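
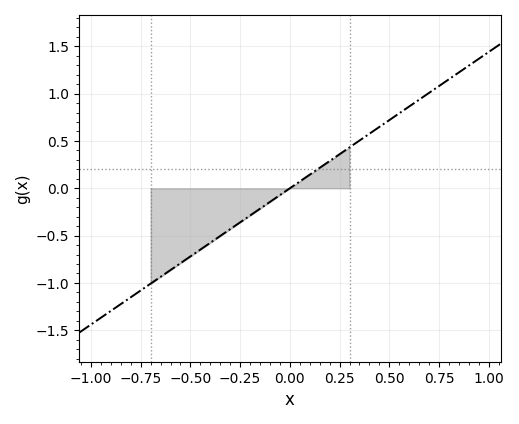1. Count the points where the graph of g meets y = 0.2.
1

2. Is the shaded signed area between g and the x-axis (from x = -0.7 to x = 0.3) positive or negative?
negative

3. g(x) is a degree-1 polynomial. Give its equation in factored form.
y = 1.44(x - 0)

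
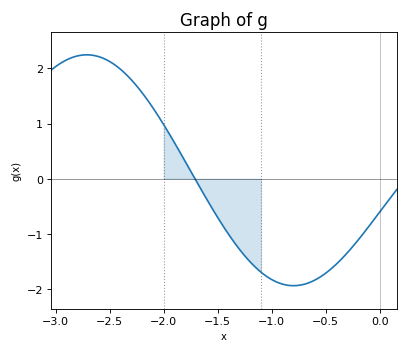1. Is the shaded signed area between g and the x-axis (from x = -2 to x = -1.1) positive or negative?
negative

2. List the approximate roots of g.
-1.71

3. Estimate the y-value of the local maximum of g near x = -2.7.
2.25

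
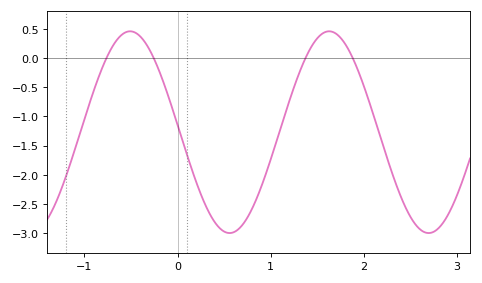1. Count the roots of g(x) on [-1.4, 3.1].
4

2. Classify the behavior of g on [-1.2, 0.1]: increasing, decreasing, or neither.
neither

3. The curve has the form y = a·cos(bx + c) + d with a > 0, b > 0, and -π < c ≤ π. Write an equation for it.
y = 1.73cos(2.9x + 1.5) - 1.27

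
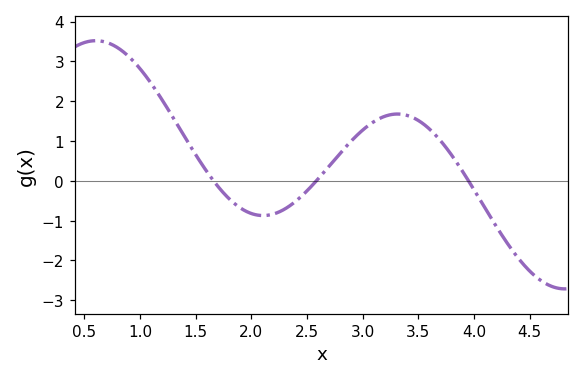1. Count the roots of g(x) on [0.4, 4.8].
3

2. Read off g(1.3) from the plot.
1.6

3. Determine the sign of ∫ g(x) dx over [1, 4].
positive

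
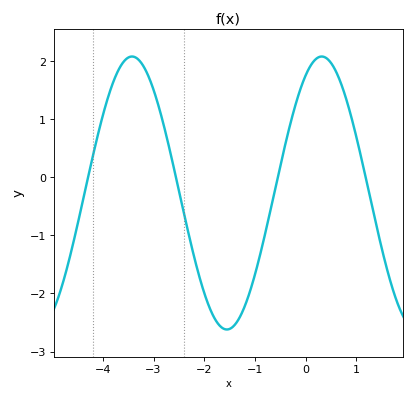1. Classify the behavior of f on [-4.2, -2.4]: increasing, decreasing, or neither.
neither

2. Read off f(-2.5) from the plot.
-0.2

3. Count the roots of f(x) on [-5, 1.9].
4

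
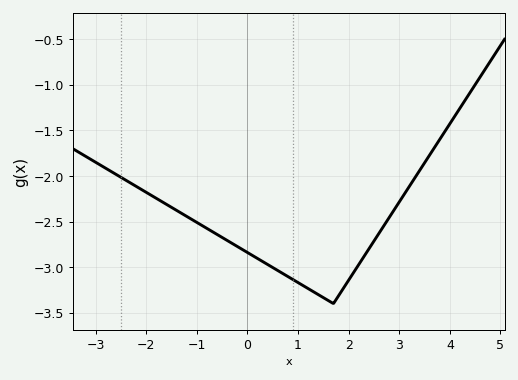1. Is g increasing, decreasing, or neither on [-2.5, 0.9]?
decreasing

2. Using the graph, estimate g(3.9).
-1.5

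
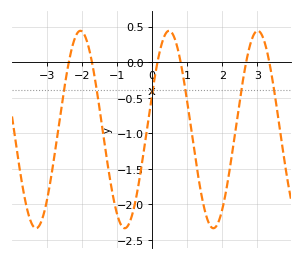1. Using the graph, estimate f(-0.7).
-2.32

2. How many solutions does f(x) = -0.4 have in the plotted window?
6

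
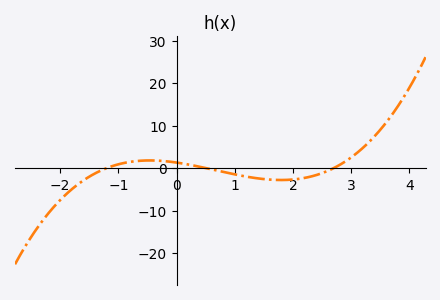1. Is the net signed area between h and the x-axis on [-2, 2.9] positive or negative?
negative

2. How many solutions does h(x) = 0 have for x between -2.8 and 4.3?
3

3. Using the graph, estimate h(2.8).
0.736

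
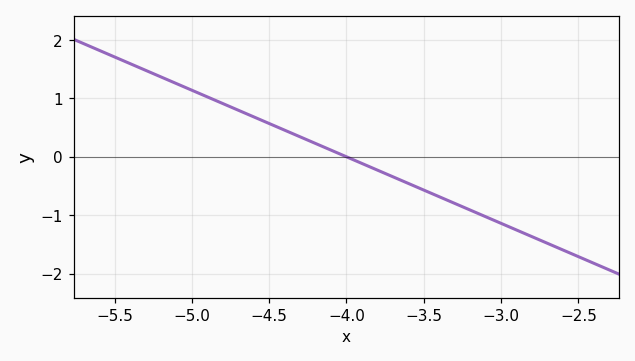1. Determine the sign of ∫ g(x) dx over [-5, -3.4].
positive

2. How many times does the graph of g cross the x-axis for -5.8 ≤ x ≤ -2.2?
1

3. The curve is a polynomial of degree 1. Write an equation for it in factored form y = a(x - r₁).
y = -1.14(x + 4)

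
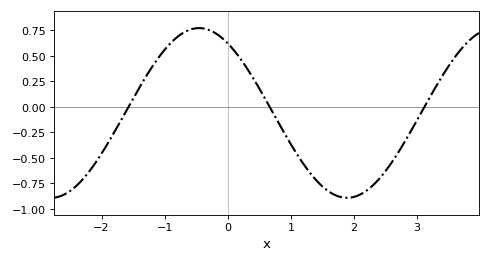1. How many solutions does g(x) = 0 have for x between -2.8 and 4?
3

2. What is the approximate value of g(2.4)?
-0.703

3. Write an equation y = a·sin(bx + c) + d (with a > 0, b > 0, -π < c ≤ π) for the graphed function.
y = 0.83sin(1.34x + 2.18) - 0.06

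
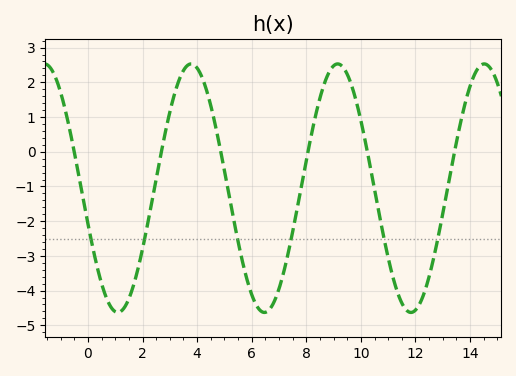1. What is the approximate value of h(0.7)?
-4.3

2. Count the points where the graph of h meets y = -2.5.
6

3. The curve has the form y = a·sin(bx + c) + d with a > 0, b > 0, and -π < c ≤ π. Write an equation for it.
y = 3.58sin(1.2x - 2.9) - 1.05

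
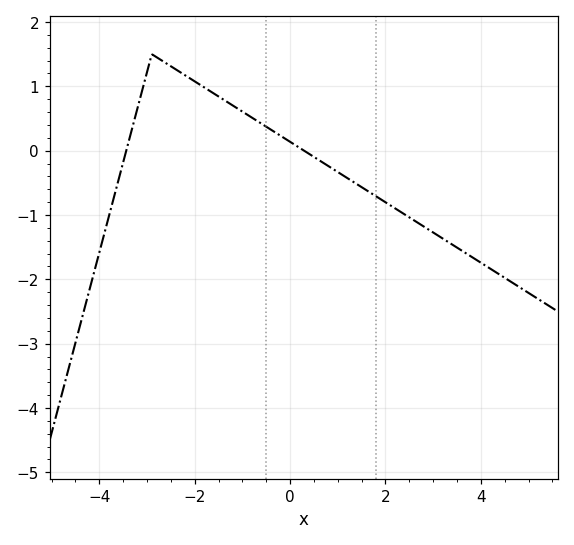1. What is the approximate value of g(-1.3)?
0.748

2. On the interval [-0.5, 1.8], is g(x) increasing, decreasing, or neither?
decreasing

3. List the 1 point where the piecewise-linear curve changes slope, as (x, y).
(-2.9, 1.5)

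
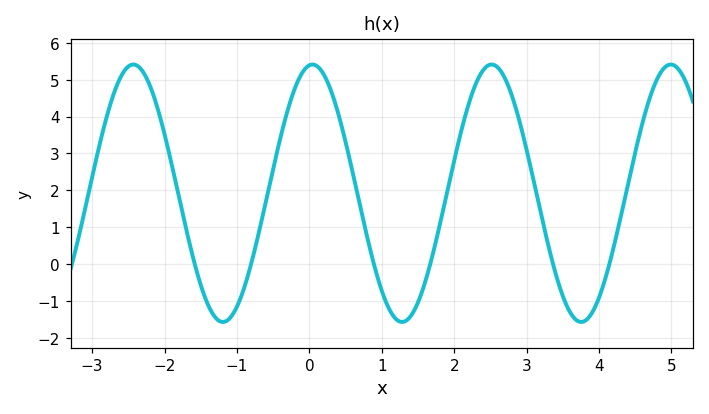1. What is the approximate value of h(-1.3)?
-1.4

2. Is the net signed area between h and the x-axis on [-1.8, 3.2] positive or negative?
positive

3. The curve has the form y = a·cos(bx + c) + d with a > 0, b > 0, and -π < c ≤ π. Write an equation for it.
y = 3.49cos(2.5x - 0.11) + 1.92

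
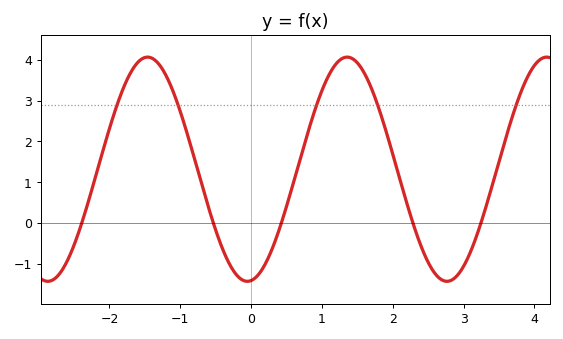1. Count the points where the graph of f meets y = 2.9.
5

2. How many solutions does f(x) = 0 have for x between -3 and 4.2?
5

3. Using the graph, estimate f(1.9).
2.3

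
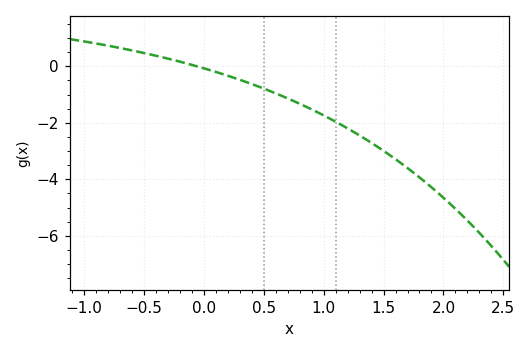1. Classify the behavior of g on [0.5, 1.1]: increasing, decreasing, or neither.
decreasing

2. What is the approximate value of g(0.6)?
-1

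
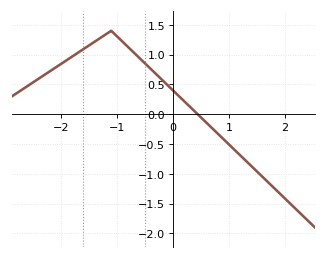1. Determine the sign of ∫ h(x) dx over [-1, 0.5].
positive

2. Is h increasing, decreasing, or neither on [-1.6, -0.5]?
neither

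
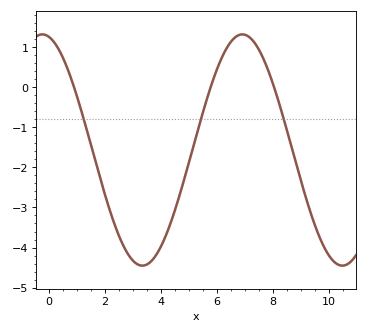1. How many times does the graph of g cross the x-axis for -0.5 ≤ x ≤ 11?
3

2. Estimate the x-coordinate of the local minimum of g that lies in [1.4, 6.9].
3.33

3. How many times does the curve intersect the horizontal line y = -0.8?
3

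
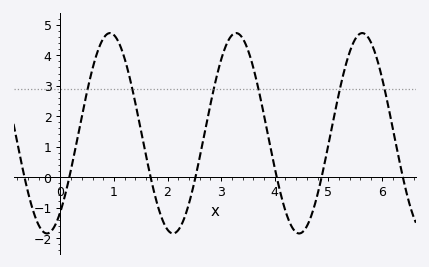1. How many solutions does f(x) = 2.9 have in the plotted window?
6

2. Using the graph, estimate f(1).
4.67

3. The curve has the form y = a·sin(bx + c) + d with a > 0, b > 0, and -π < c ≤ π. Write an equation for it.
y = 3.29sin(2.67x - 0.902) + 1.44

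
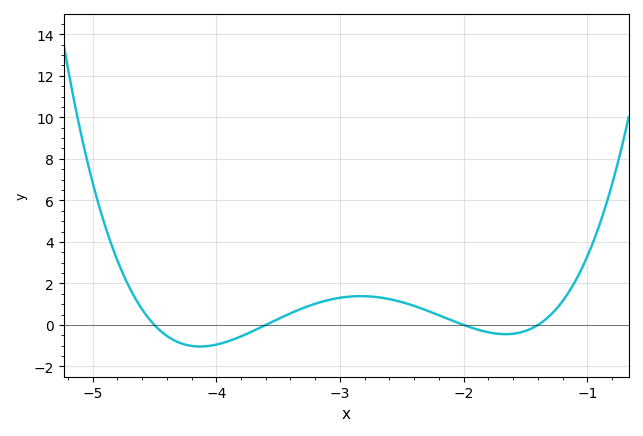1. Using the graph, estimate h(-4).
-0.946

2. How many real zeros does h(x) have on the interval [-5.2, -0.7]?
4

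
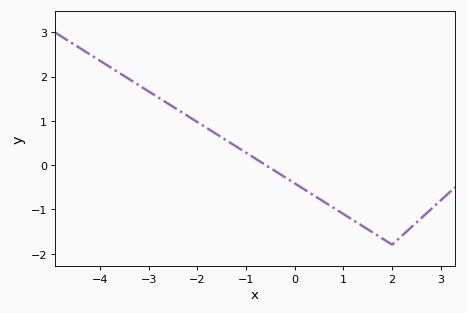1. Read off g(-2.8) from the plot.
1.52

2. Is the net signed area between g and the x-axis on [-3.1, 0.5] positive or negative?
positive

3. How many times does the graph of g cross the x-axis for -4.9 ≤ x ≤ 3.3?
1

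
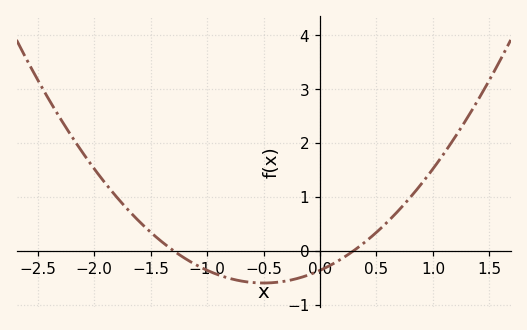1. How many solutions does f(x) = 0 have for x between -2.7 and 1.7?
2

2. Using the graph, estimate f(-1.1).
-0.3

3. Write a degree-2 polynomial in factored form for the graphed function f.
y = 0.94(x + 1.3)(x - 0.3)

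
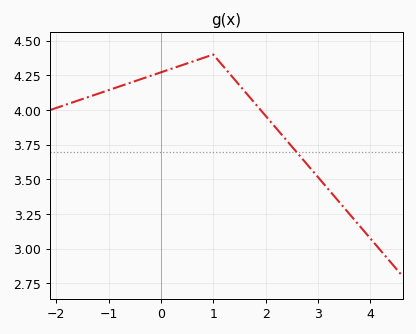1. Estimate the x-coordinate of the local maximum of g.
1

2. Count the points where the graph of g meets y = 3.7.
1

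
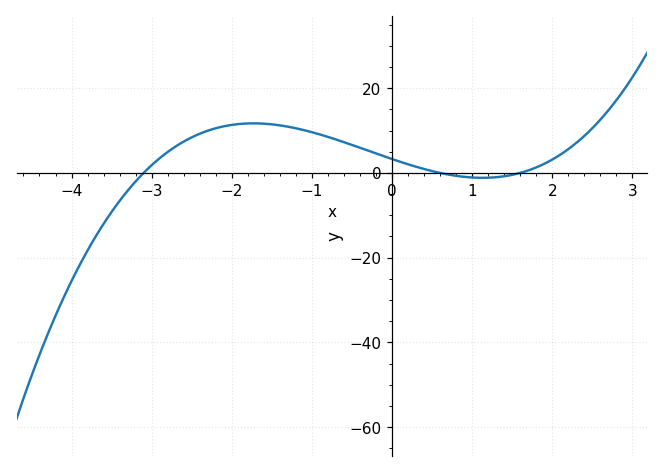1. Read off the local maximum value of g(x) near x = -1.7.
12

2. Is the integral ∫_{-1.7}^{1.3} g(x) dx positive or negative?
positive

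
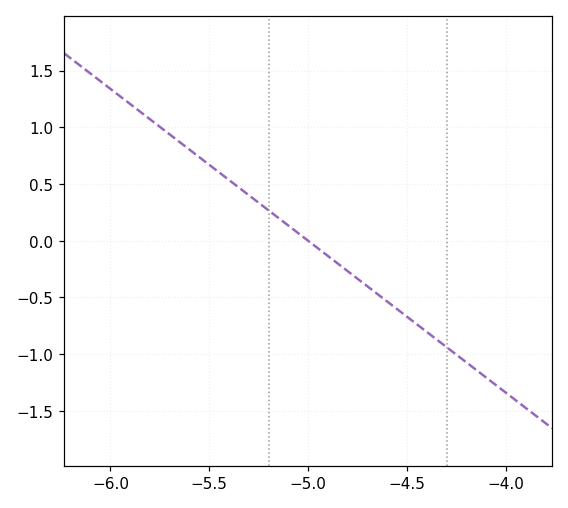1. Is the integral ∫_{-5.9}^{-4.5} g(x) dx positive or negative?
positive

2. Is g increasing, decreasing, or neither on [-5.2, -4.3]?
decreasing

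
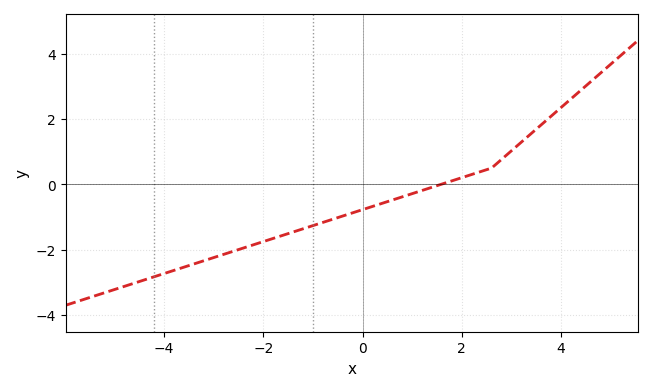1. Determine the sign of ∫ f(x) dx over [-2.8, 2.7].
negative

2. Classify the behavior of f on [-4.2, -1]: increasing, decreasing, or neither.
increasing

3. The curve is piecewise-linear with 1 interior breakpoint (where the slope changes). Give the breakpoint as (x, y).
(2.6, 0.5)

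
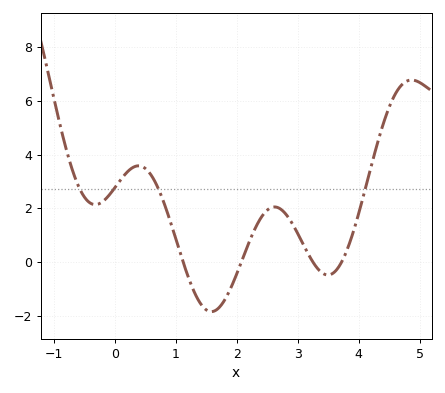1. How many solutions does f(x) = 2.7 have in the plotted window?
4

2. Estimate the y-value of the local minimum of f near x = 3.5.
-0.486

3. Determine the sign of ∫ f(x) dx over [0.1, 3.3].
positive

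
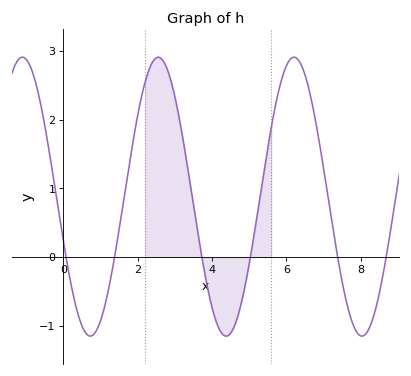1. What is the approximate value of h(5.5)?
1.6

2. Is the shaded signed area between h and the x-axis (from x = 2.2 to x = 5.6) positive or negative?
positive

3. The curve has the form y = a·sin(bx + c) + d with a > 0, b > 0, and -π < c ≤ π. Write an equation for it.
y = 2.03sin(1.7x - 2.8) + 0.88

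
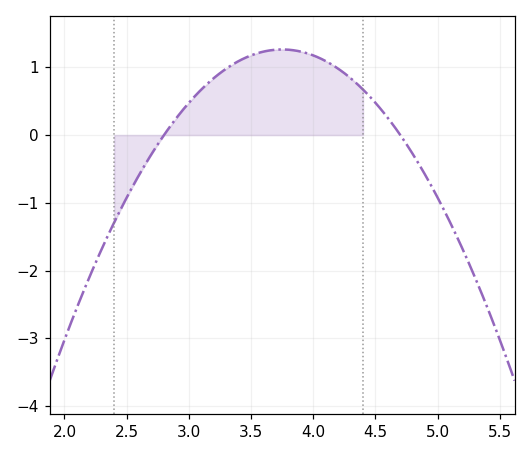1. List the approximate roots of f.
2.8, 4.7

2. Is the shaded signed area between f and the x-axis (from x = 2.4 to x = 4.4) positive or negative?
positive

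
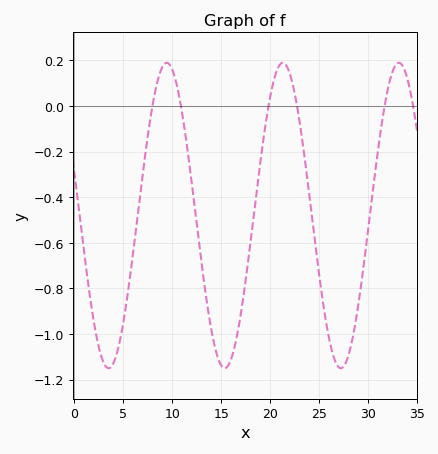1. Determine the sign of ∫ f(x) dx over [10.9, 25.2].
negative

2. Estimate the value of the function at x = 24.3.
-0.502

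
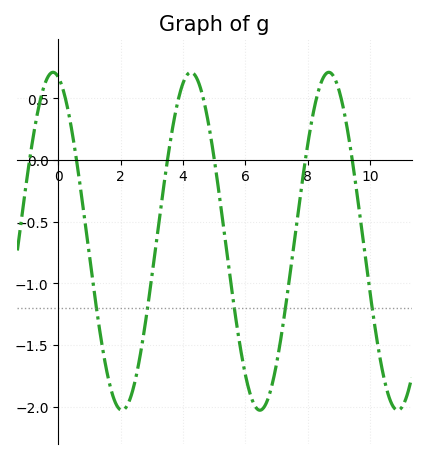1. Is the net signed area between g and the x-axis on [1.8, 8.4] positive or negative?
negative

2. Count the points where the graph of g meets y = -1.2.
5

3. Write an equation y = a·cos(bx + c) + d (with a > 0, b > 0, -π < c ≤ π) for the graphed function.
y = 1.37cos(1.42x + 0.242) - 0.66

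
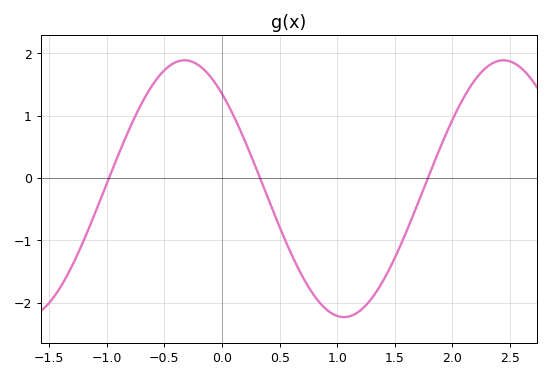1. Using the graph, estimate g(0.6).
-1.2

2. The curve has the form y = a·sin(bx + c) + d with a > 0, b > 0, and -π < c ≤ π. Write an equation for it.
y = 2.06sin(2.3x + 2.3) - 0.17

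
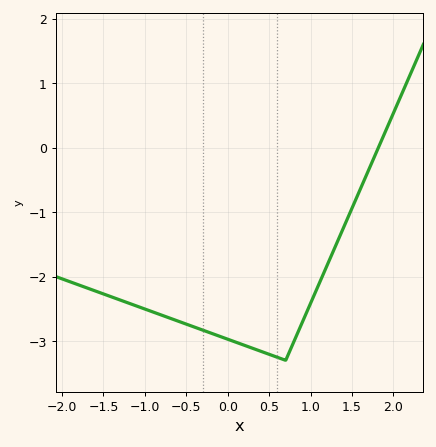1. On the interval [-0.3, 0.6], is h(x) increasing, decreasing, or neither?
decreasing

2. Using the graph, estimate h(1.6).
-0.6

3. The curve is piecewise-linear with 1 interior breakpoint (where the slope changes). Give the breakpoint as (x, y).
(0.7, -3.3)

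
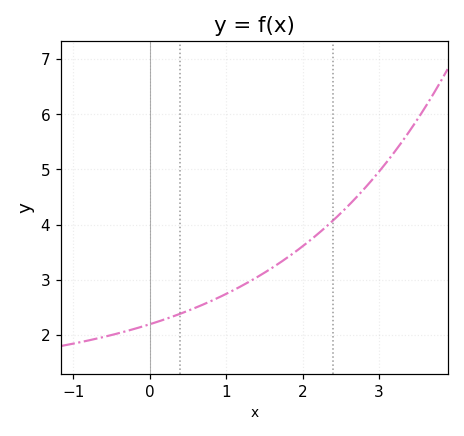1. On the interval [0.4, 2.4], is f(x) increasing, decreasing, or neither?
increasing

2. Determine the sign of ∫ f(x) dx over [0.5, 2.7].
positive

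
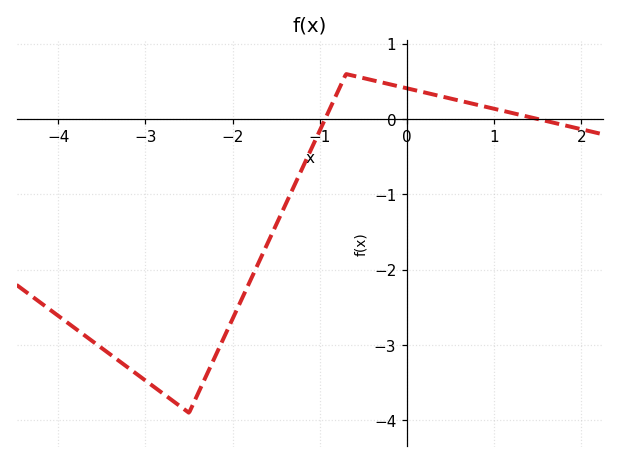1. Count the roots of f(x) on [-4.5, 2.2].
2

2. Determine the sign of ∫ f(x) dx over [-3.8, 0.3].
negative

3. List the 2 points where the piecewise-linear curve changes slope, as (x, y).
(-2.5, -3.9); (-0.7, 0.6)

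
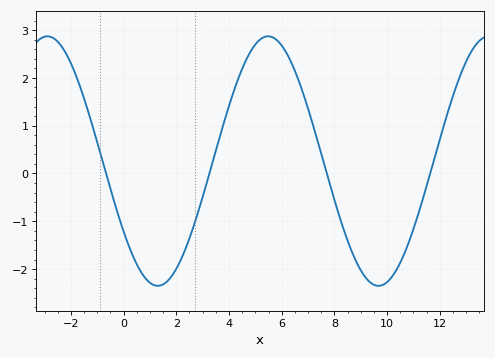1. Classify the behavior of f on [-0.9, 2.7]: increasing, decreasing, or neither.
neither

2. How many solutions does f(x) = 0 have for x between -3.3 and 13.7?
4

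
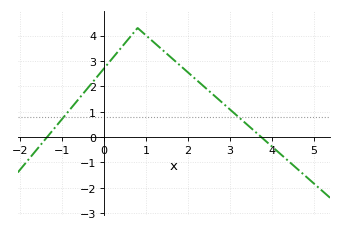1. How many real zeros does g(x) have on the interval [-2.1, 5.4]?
2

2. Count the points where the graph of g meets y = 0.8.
2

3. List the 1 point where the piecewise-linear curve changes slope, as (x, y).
(0.8, 4.3)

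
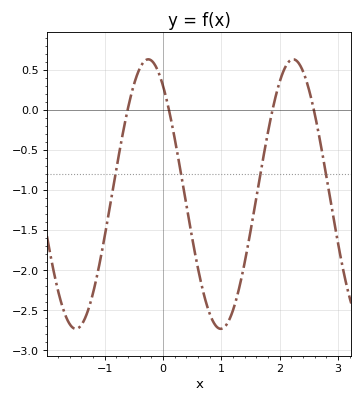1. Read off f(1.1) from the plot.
-2.65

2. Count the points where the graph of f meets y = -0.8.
4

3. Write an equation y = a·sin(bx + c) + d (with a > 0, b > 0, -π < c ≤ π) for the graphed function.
y = 1.68sin(2.5x + 2.2) - 1.05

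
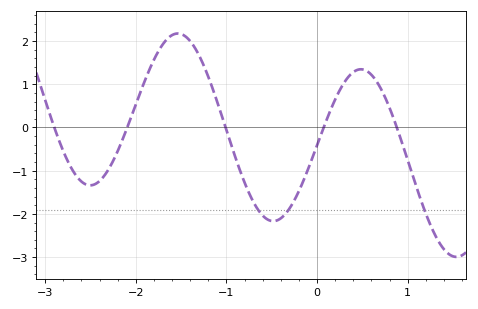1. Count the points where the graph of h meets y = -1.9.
3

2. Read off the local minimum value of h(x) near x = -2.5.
-1.3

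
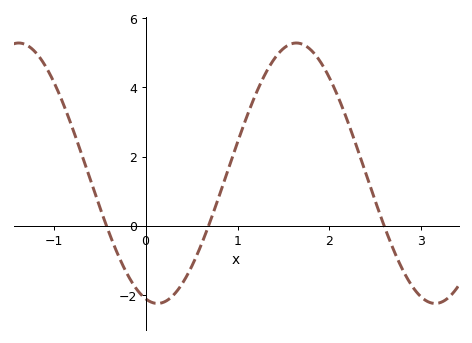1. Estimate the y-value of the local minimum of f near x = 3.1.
-2.2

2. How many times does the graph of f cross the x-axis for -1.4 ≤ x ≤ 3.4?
3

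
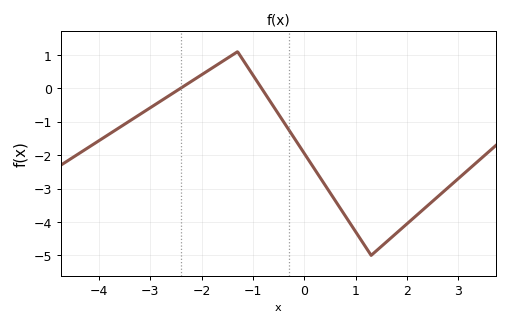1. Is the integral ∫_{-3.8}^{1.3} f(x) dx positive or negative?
negative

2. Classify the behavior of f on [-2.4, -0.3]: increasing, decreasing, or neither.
neither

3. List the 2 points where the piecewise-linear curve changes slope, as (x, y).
(-1.3, 1.1); (1.3, -5)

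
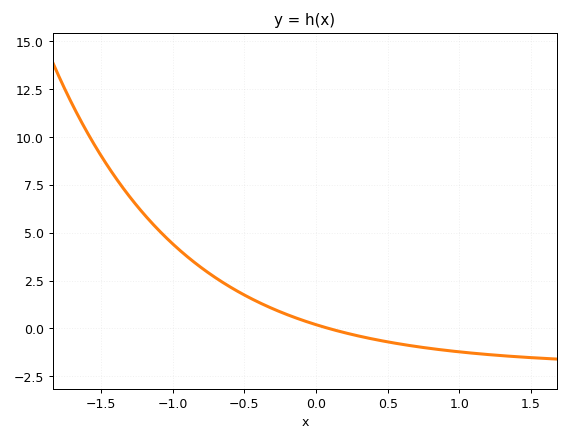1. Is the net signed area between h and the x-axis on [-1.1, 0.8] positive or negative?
positive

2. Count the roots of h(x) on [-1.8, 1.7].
1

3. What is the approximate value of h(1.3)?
-1.4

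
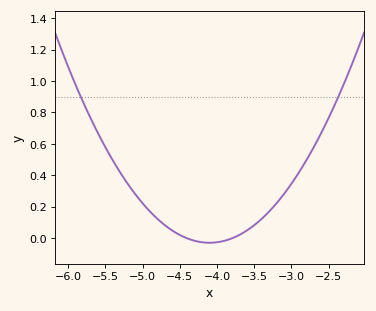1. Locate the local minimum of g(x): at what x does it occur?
-4.1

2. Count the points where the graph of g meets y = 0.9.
2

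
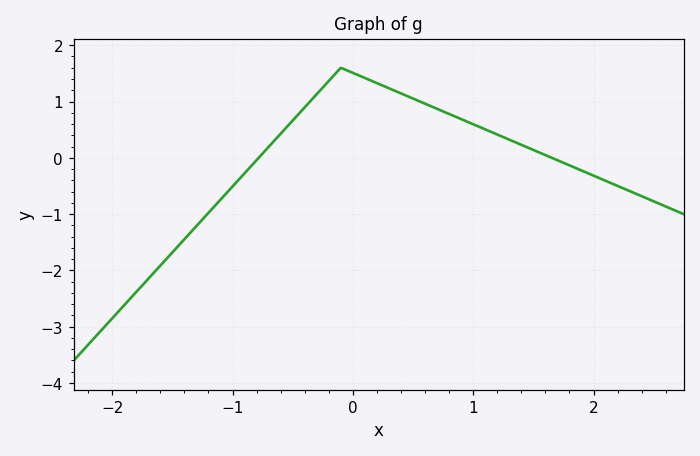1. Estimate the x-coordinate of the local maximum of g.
-0.1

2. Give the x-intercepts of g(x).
-0.783, 1.65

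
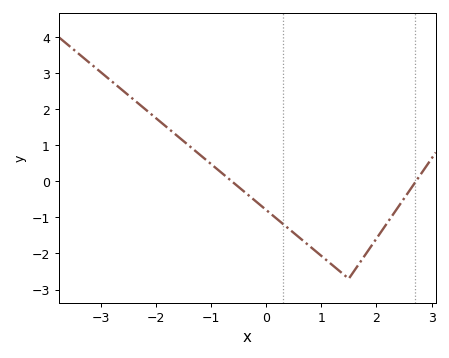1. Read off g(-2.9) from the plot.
2.9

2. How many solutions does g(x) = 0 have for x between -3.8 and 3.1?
2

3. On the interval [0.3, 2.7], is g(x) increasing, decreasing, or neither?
neither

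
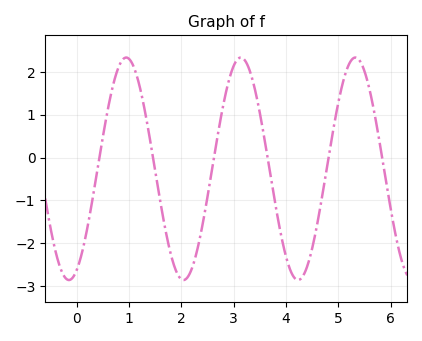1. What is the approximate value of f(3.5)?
1.03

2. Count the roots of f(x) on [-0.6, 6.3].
6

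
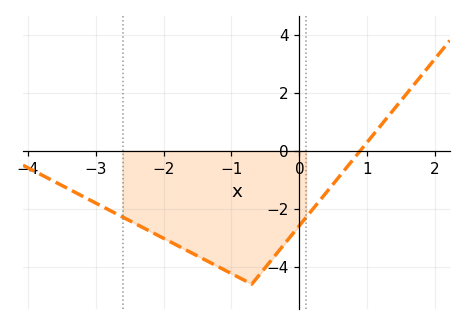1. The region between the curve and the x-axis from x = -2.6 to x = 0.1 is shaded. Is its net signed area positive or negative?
negative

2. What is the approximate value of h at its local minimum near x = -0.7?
-4.6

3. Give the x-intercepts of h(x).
0.9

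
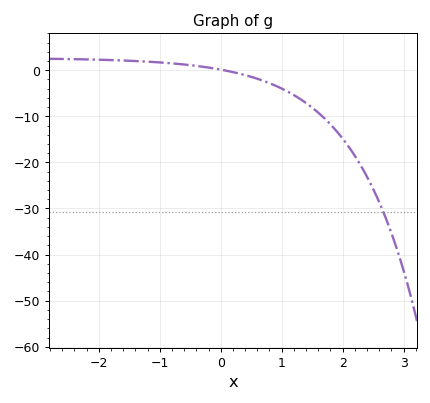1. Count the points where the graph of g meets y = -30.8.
1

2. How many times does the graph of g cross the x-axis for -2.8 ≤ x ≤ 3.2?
1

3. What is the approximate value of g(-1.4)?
1.99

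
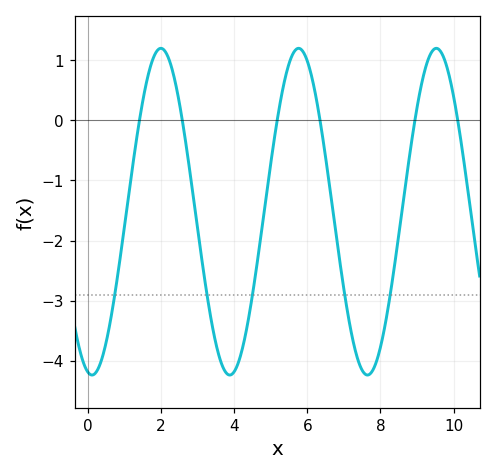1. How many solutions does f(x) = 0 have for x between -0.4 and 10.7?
6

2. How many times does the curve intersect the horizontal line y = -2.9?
5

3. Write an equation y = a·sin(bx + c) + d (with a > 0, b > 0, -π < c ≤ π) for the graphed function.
y = 2.72sin(1.7x - 1.8) - 1.52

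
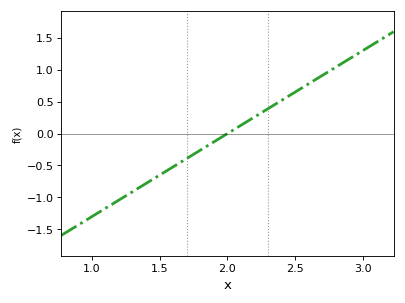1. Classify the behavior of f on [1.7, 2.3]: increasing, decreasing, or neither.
increasing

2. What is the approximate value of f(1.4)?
-0.78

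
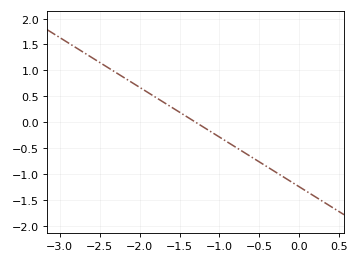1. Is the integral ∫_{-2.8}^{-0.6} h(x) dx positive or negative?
positive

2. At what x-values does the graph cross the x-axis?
-1.3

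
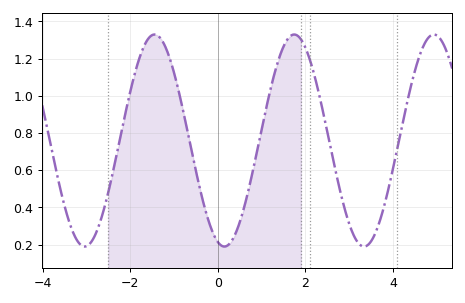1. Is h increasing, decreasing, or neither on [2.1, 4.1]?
neither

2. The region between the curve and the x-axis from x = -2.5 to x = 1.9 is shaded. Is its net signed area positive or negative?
positive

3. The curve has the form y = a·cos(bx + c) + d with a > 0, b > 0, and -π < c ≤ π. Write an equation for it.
y = 0.57cos(2x + 2.8) + 0.76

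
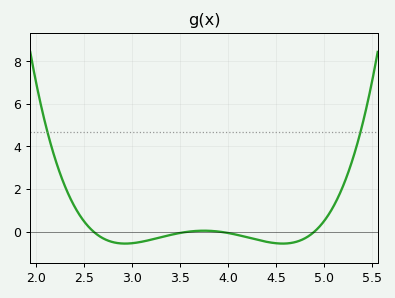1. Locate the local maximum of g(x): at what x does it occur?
3.75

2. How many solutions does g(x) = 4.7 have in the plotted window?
2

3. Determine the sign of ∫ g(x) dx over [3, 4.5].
negative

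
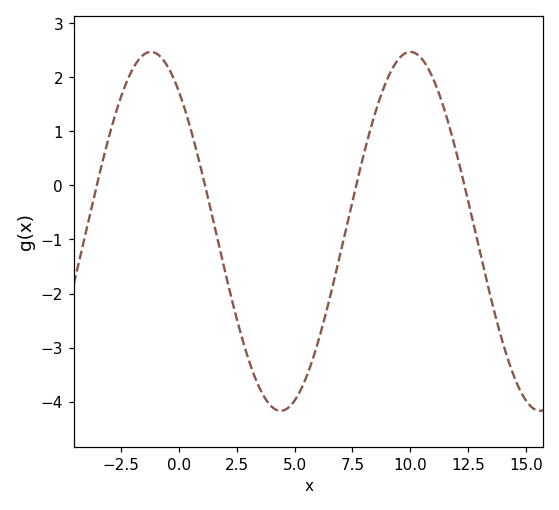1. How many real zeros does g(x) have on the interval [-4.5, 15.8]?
4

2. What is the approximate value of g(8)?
0.6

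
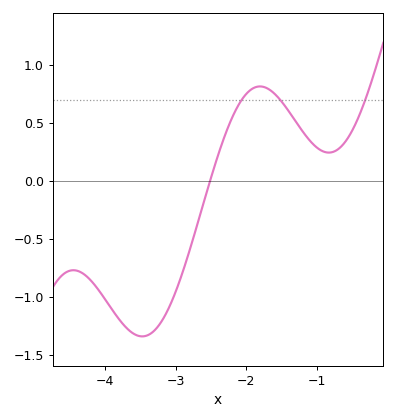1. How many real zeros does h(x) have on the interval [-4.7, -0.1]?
1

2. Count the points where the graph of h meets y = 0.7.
3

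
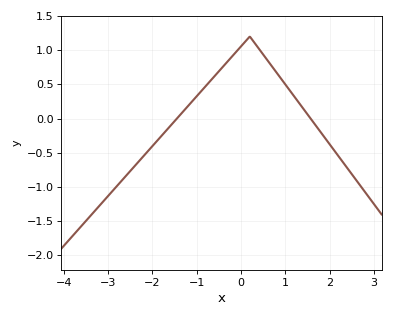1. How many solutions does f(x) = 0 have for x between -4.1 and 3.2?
2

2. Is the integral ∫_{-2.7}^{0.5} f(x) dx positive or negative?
positive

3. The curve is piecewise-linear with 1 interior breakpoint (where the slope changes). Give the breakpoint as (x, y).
(0.2, 1.2)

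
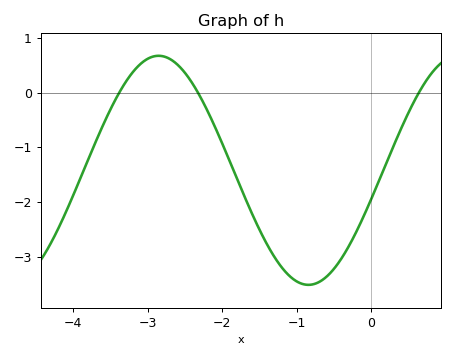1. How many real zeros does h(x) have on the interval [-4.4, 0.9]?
3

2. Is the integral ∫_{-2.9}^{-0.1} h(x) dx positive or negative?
negative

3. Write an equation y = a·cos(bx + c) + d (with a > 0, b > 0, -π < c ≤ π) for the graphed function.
y = 2.09cos(1.6x - 1.8) - 1.42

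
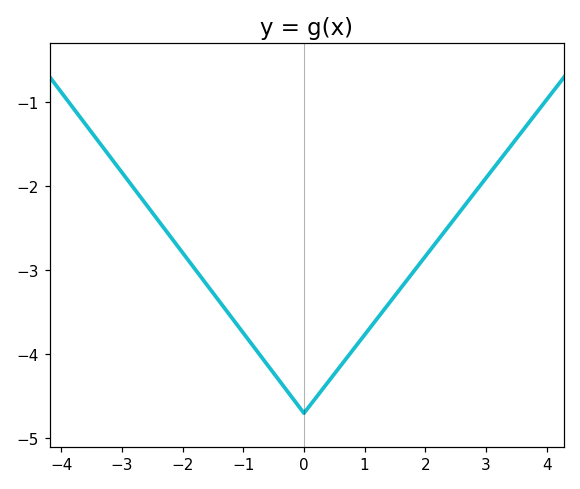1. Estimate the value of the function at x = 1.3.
-3.5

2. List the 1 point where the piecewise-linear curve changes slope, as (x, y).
(0, -4.7)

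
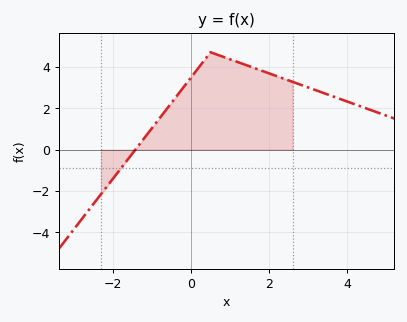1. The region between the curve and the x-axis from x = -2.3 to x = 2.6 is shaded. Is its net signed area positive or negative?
positive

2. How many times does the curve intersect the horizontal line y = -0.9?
1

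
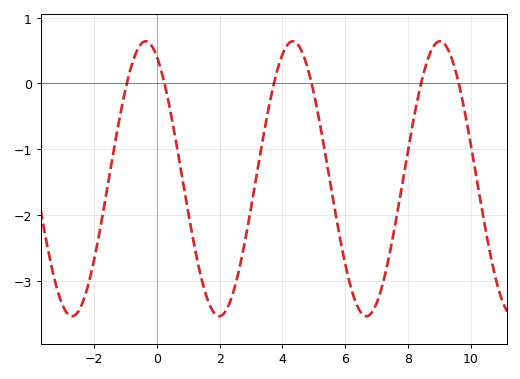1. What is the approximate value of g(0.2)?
0.1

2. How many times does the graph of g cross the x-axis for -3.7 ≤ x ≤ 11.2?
6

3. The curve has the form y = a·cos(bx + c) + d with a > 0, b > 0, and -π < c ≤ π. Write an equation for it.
y = 2.09cos(1.3x + 0.48) - 1.45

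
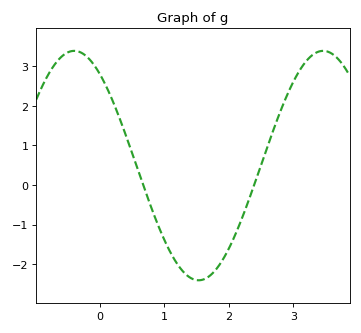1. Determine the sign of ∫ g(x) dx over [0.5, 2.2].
negative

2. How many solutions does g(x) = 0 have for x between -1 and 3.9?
2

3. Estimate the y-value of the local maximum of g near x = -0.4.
3.4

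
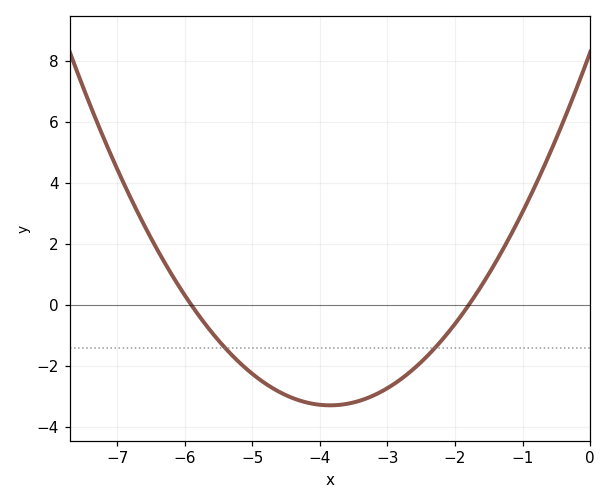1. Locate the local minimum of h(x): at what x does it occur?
-3.85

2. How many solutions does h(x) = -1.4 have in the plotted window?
2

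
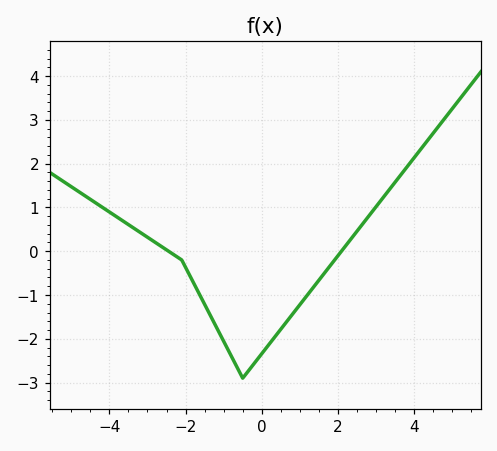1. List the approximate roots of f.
-2.45, 2.09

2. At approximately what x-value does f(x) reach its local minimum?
-0.5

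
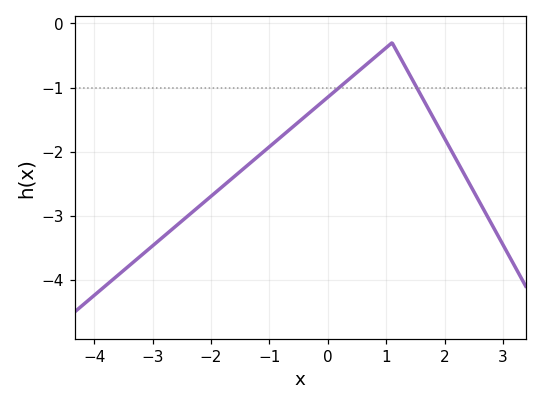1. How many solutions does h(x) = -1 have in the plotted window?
2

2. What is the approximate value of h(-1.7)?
-2.5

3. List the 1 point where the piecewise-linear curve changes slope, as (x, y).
(1.1, -0.3)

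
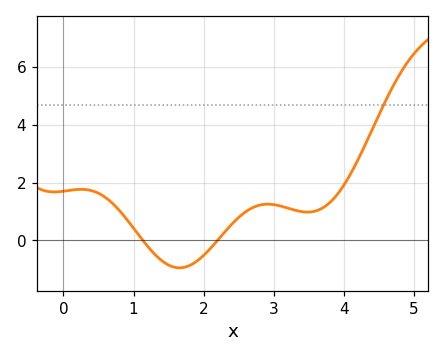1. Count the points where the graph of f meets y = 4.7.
1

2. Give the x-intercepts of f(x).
1.13, 2.2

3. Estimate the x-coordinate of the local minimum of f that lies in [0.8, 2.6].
1.65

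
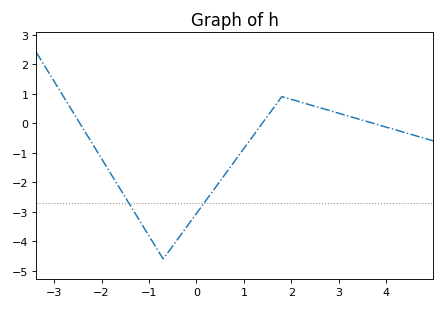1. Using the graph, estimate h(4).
-0.1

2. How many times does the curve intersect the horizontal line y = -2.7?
2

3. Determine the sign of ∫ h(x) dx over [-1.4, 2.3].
negative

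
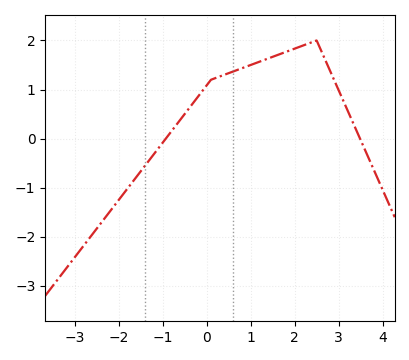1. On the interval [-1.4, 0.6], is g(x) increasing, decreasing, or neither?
increasing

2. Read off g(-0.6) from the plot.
0.382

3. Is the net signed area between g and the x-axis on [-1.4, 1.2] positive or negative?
positive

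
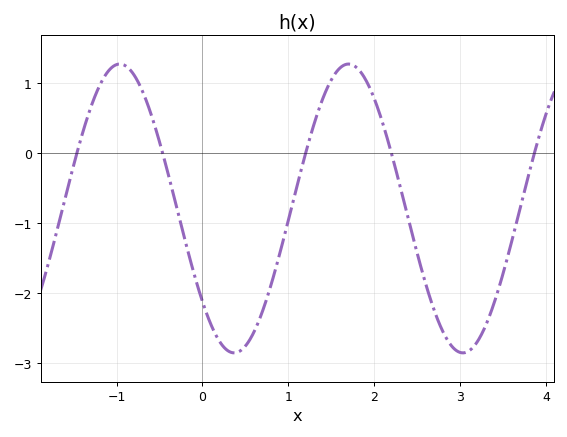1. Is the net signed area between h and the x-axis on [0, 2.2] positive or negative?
negative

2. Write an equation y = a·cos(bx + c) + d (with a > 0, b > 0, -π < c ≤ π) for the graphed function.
y = 2.06cos(2.36x + 2.27) - 0.79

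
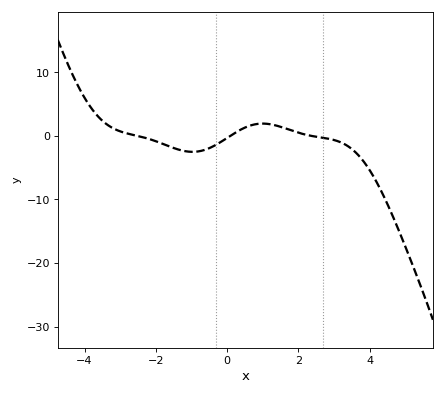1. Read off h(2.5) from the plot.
0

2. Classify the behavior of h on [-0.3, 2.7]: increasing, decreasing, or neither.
neither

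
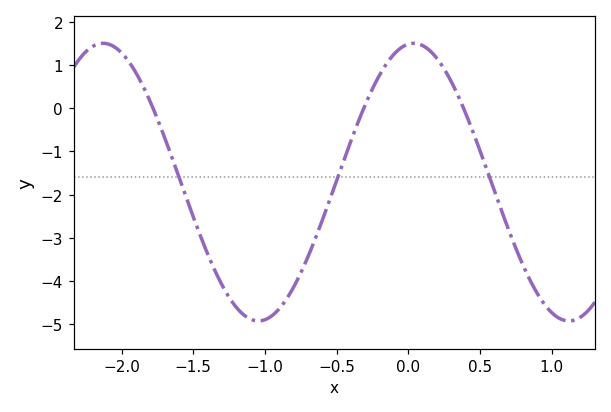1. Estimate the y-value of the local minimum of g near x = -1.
-4.9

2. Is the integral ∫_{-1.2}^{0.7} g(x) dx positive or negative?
negative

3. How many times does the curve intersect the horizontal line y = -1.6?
3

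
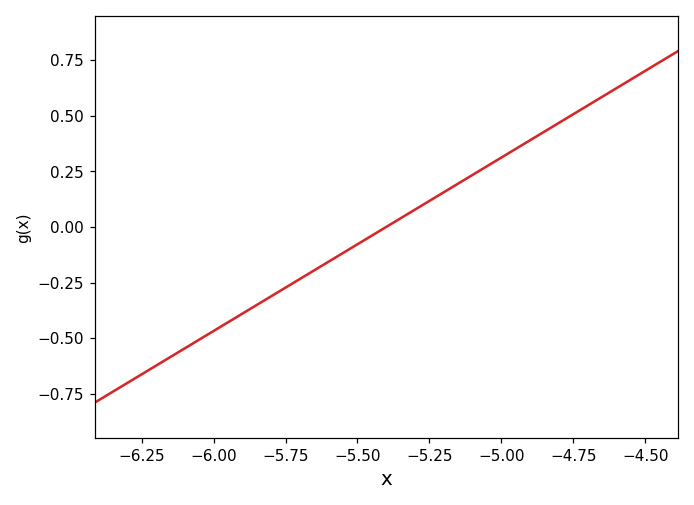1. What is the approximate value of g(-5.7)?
-0.24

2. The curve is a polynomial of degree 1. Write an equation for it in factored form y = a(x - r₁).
y = 0.78(x + 5.4)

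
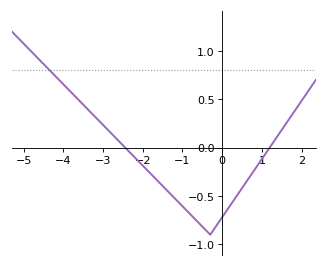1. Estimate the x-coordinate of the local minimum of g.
-0.301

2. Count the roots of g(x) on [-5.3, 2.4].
2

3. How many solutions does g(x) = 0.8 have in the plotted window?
1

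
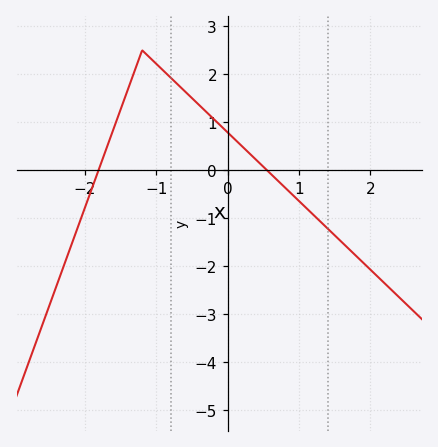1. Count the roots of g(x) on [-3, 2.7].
2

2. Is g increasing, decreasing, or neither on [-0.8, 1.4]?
decreasing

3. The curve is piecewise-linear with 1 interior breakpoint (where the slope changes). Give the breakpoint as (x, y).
(-1.2, 2.5)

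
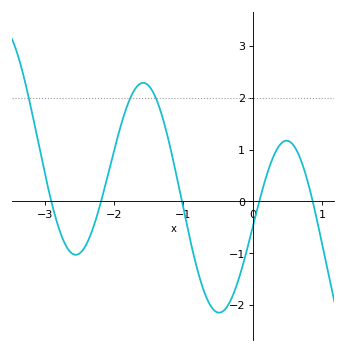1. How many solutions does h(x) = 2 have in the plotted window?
3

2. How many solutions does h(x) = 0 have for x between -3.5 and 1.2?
5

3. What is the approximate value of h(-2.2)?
-0.1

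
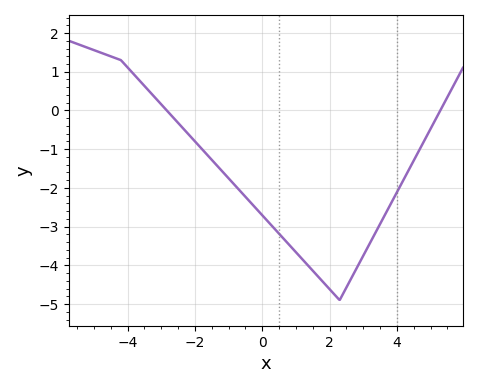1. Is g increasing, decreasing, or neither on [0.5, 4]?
neither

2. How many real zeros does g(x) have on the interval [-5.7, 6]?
2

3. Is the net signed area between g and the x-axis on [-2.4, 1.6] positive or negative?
negative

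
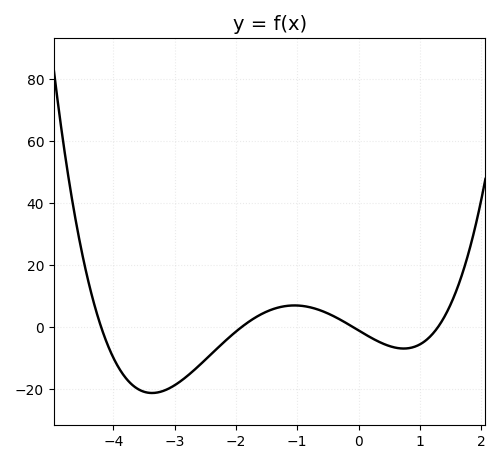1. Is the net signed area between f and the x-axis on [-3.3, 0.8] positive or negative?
negative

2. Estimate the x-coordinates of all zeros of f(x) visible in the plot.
-4.2, -1.9, -0.1, 1.3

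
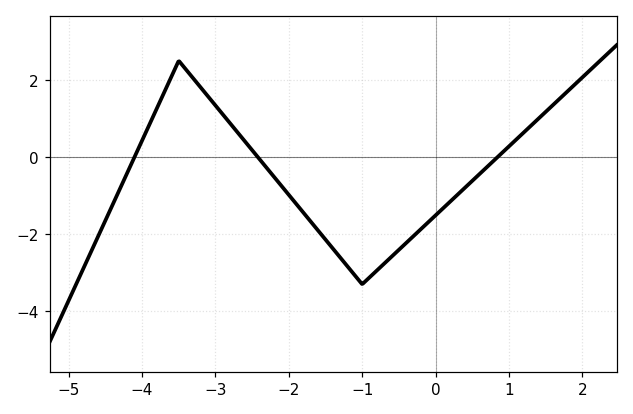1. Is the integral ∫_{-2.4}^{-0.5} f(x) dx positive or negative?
negative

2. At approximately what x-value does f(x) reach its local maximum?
-3.5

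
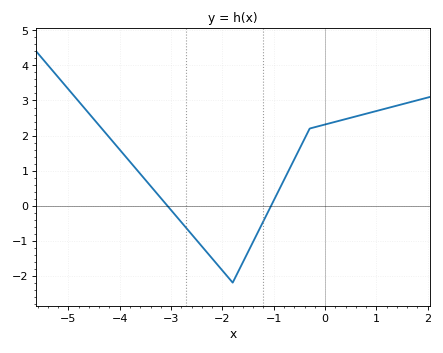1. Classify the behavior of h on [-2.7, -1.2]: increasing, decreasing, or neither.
neither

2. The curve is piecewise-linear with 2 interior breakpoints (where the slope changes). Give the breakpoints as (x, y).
(-1.8, -2.2); (-0.3, 2.2)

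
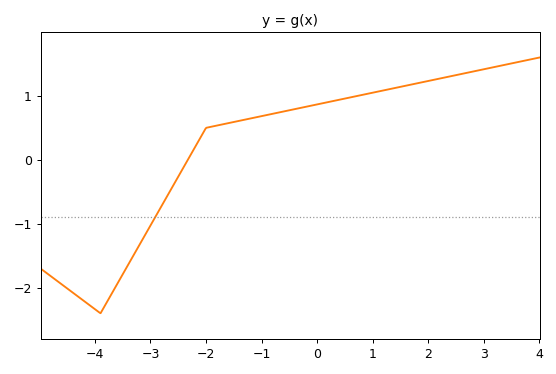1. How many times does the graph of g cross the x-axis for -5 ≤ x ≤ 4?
1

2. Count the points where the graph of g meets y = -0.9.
1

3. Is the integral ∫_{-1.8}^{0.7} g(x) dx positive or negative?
positive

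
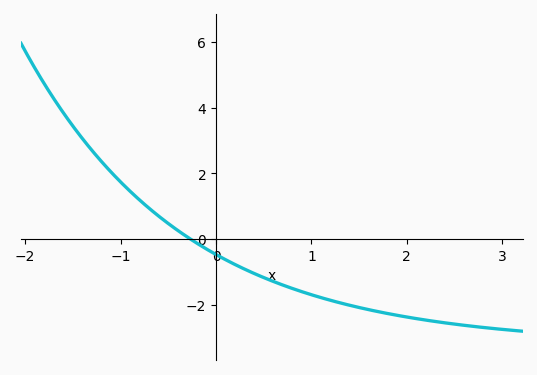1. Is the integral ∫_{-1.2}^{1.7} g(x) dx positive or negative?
negative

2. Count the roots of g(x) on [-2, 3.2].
1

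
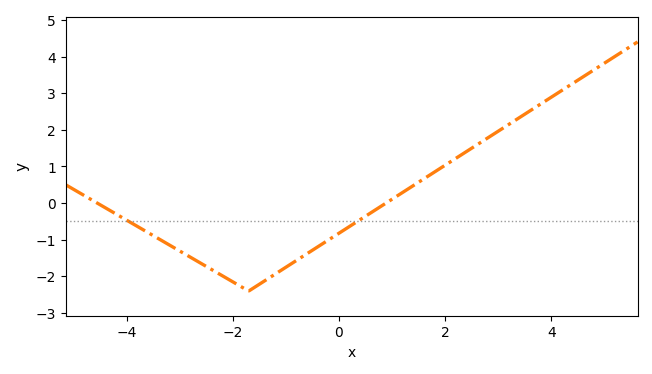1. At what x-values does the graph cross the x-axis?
-4.6, 0.8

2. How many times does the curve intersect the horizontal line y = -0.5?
2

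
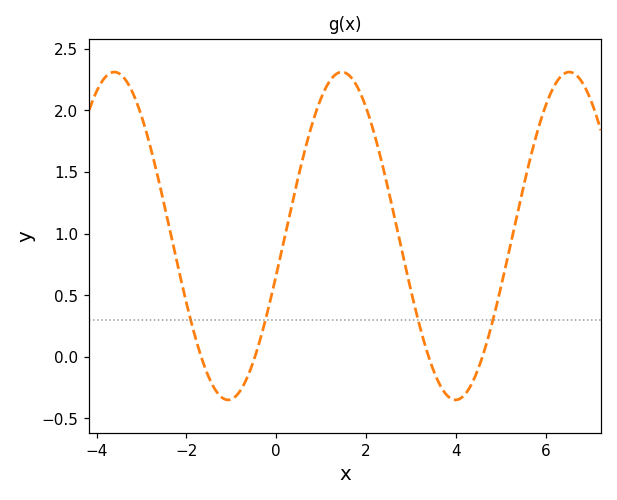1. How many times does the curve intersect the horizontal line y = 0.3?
4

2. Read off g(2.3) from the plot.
1.65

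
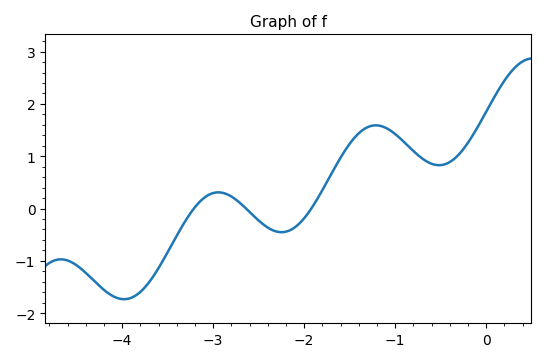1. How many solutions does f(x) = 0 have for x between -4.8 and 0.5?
3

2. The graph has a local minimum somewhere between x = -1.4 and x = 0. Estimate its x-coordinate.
-0.5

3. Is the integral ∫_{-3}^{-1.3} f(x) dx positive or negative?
positive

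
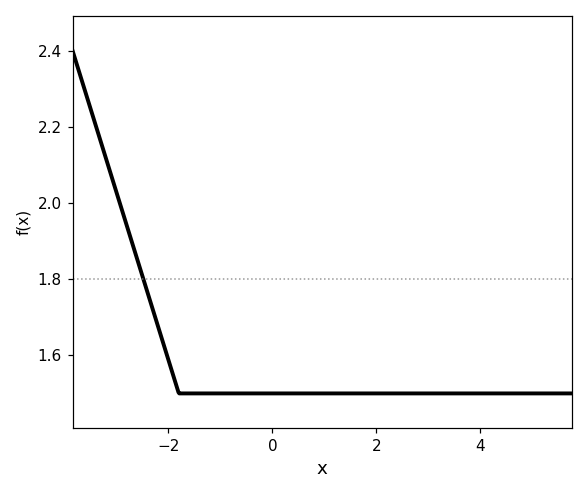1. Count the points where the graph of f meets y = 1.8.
1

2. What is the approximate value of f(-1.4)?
1.5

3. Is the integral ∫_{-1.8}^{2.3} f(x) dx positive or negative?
positive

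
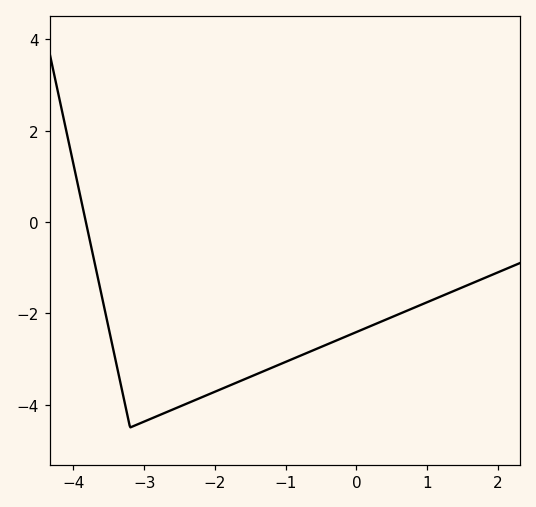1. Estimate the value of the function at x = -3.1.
-4.43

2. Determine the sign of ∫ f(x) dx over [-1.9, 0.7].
negative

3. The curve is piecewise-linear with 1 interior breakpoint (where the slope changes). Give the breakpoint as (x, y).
(-3.2, -4.5)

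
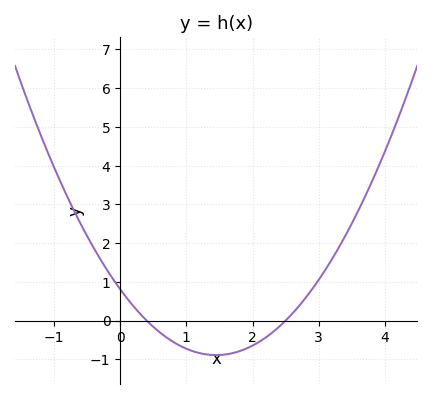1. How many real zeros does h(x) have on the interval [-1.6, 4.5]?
2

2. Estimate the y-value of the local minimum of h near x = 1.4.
-0.9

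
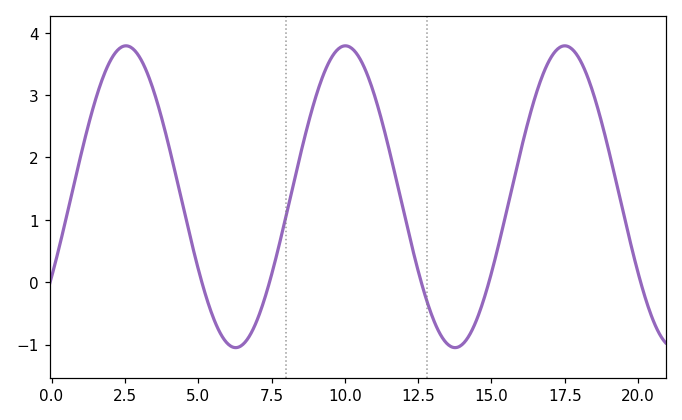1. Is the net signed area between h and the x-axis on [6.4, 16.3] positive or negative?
positive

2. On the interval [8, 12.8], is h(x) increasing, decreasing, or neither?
neither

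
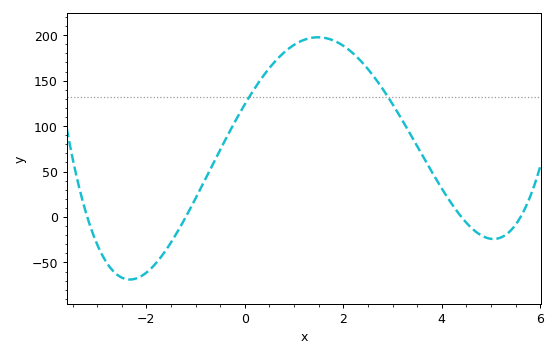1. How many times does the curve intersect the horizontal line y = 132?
2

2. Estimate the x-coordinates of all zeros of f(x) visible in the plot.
-3.2, -1.2, 4.4, 5.6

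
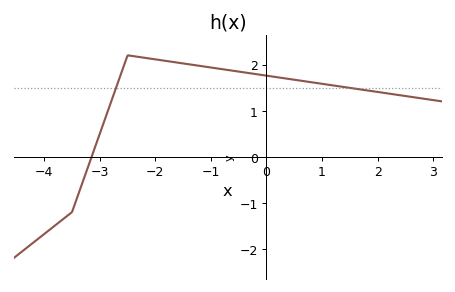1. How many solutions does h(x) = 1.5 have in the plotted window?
2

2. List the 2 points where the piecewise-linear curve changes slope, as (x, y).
(-3.5, -1.2); (-2.5, 2.2)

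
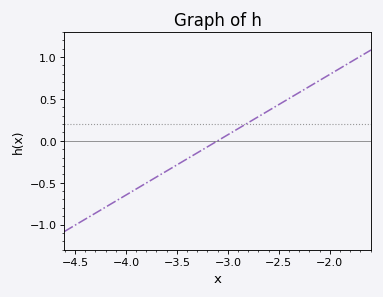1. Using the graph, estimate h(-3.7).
-0.432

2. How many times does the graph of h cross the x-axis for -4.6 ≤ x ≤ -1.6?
1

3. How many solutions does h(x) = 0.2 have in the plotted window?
1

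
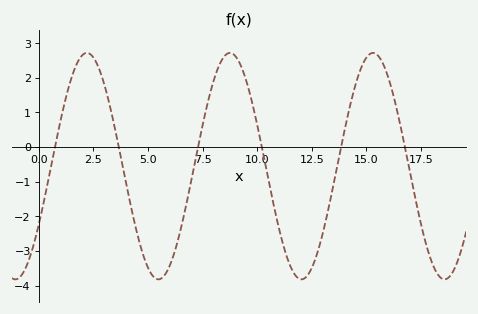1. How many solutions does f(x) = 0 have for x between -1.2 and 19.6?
6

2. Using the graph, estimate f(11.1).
-2.6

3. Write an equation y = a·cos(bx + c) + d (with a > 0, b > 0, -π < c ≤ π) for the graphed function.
y = 3.27cos(0.96x - 2.1) - 0.55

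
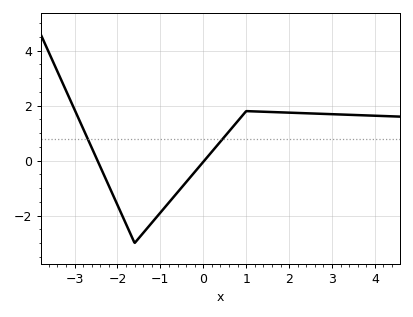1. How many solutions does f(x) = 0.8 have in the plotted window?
2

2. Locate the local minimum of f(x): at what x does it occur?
-1.6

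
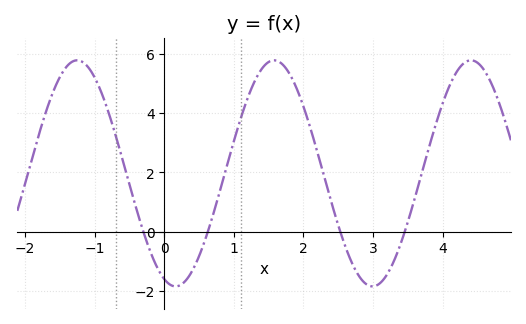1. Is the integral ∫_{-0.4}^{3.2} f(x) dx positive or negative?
positive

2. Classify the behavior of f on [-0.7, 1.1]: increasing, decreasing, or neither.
neither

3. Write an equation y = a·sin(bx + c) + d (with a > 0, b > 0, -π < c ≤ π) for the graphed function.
y = 3.82sin(2.2x - 1.9) + 1.97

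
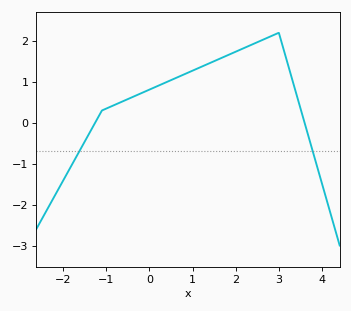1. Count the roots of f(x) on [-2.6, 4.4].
2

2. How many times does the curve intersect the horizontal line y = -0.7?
2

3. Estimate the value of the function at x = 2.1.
1.8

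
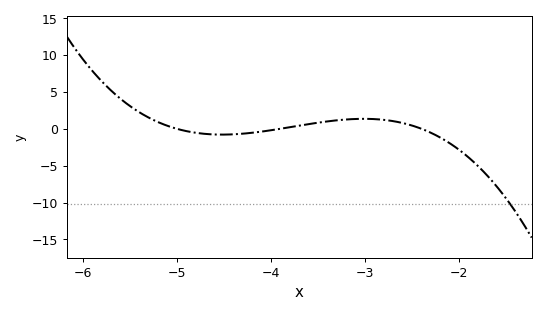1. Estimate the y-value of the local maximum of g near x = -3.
1.35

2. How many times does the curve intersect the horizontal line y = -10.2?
1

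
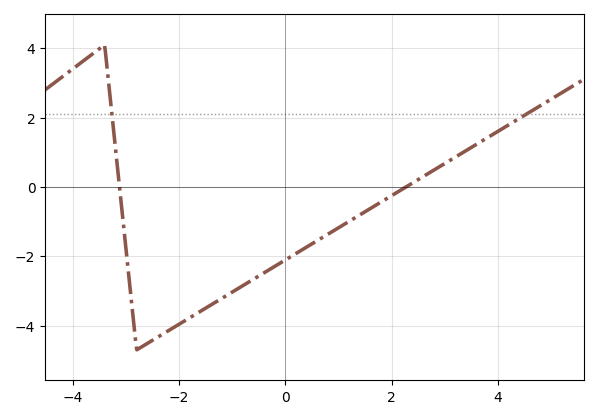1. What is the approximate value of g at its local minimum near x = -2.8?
-4.6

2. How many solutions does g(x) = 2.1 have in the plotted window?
2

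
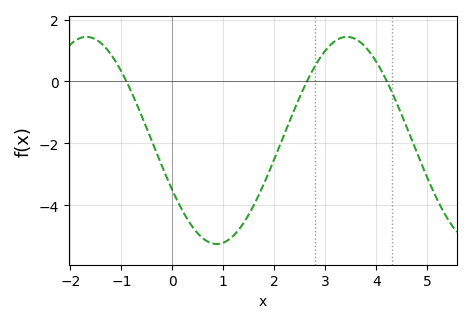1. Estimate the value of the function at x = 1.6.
-4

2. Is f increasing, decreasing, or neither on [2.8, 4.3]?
neither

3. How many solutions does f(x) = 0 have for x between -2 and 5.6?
3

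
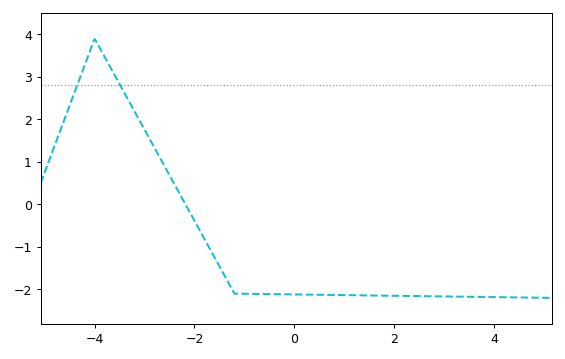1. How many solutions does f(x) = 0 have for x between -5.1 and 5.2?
1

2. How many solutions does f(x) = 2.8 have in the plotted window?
2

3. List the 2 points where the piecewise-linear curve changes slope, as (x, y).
(-4, 3.9); (-1.2, -2.1)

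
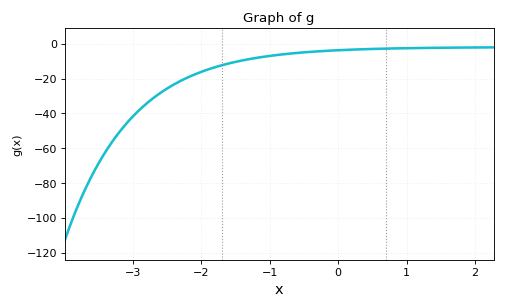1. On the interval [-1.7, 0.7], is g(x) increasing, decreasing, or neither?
increasing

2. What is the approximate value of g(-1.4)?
-9.62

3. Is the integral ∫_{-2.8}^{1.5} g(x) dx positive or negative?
negative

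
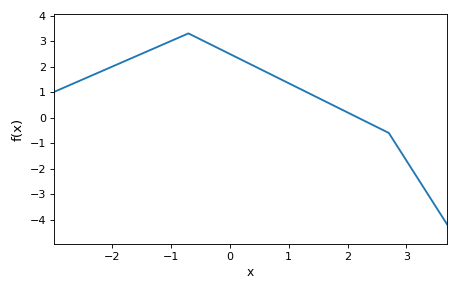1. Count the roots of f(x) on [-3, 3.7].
1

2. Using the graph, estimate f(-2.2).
1.8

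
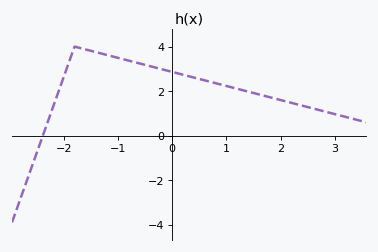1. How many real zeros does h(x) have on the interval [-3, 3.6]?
1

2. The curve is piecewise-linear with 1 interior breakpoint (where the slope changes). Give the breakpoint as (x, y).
(-1.8, 4)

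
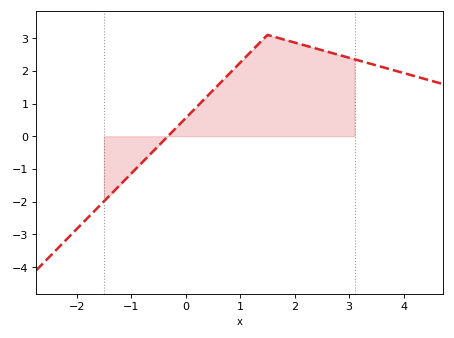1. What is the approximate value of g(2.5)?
2.6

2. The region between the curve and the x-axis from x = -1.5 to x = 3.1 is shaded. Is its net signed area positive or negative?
positive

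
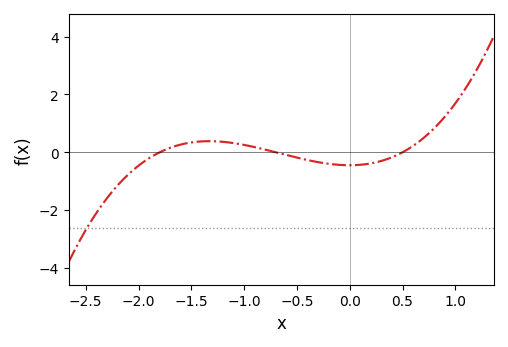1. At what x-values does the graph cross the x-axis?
-1.8, -0.7, 0.5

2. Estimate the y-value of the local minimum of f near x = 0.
-0.4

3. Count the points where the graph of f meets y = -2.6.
1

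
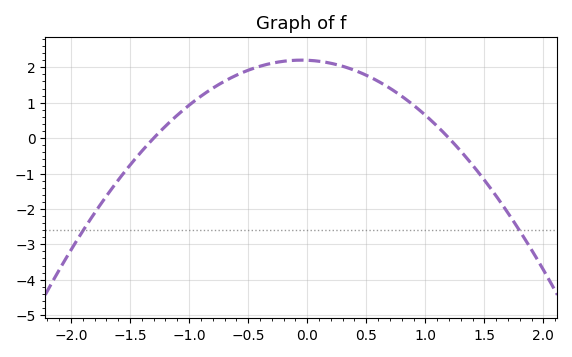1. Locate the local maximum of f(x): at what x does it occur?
0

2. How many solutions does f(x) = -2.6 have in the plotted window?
2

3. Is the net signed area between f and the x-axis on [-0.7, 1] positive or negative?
positive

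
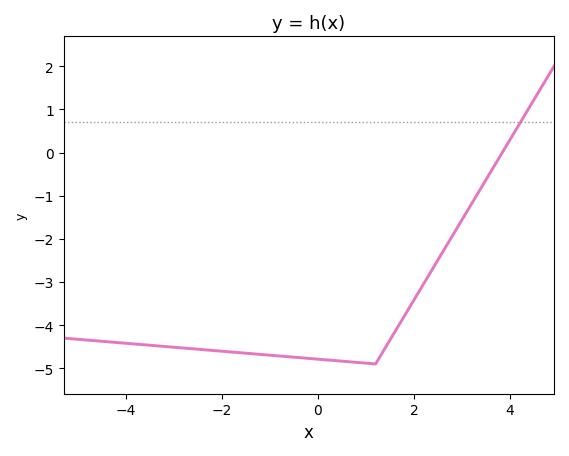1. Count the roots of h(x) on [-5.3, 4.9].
1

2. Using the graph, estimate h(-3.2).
-4.5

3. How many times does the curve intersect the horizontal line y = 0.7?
1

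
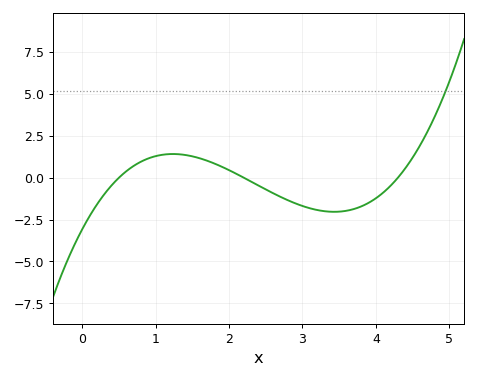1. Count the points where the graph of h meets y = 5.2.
1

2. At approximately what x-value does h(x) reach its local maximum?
1.23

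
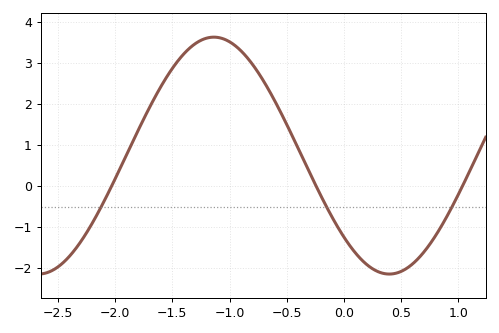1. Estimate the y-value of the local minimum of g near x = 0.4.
-2.1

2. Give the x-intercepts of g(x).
-2, -0.2, 1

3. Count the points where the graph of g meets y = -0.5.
3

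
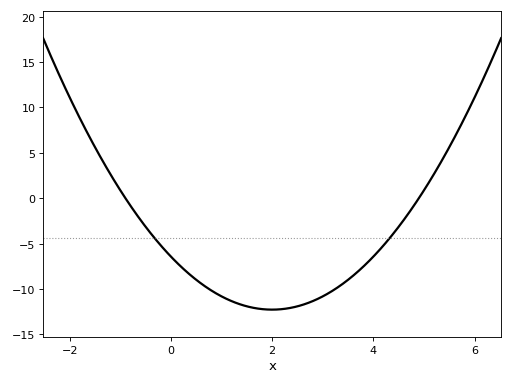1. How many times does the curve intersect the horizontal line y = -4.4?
2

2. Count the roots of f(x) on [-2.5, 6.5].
2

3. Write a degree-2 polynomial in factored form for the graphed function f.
y = 1.46(x + 0.9)(x - 4.9)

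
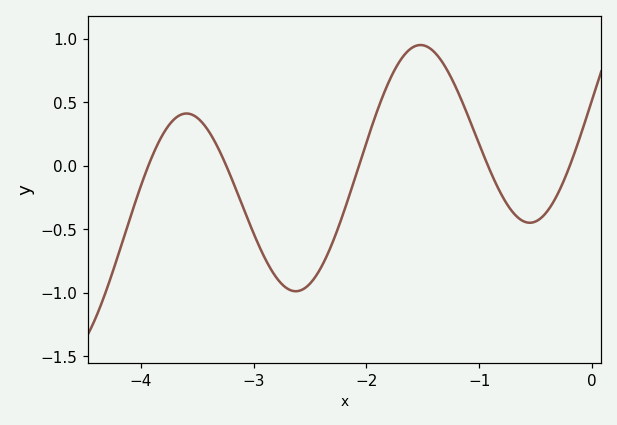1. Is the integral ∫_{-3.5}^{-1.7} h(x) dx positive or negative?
negative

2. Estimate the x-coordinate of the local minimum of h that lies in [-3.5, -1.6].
-2.6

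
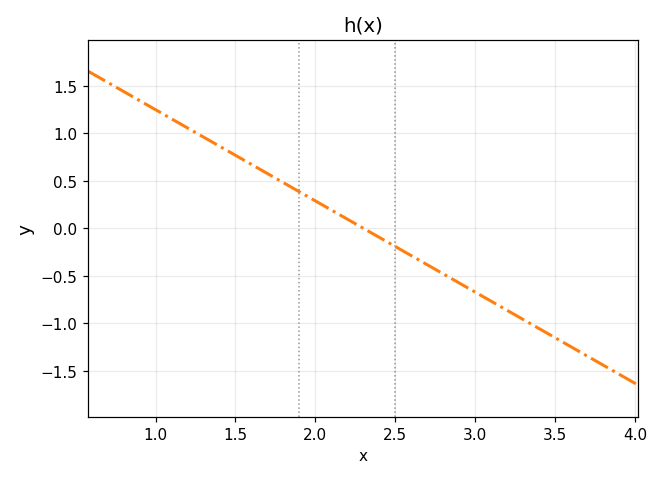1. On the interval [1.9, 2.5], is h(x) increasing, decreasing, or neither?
decreasing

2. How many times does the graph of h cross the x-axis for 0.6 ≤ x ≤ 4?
1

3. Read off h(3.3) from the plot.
-0.95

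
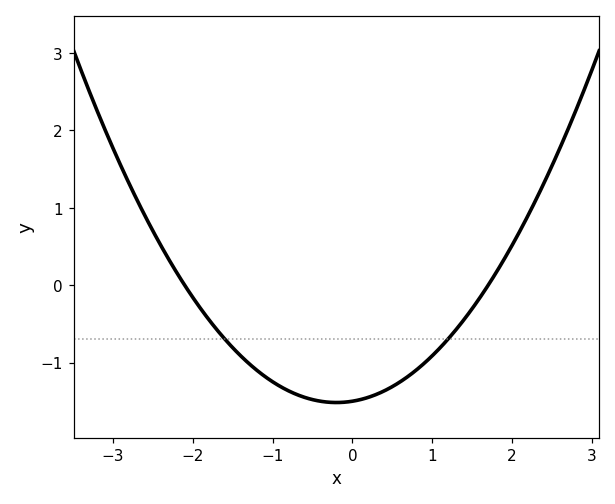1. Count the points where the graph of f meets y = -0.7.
2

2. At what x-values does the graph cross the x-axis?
-2.1, 1.7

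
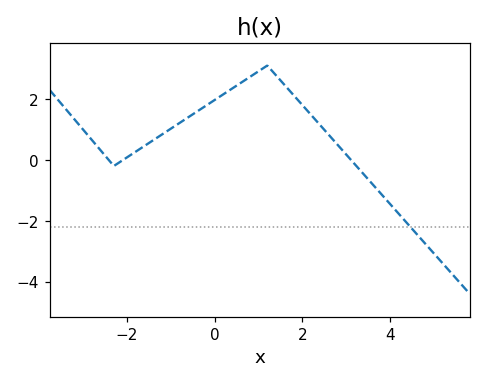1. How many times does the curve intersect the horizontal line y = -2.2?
1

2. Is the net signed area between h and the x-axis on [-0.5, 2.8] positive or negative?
positive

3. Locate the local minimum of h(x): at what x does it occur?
-2.3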